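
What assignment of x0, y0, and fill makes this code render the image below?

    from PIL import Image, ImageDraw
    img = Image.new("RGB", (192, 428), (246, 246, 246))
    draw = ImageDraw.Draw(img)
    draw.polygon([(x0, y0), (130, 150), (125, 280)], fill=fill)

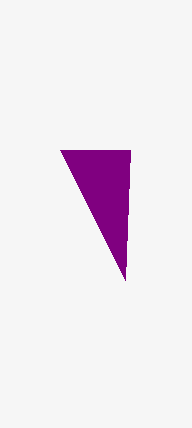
x0 = 60; y0 = 150; fill = 'purple'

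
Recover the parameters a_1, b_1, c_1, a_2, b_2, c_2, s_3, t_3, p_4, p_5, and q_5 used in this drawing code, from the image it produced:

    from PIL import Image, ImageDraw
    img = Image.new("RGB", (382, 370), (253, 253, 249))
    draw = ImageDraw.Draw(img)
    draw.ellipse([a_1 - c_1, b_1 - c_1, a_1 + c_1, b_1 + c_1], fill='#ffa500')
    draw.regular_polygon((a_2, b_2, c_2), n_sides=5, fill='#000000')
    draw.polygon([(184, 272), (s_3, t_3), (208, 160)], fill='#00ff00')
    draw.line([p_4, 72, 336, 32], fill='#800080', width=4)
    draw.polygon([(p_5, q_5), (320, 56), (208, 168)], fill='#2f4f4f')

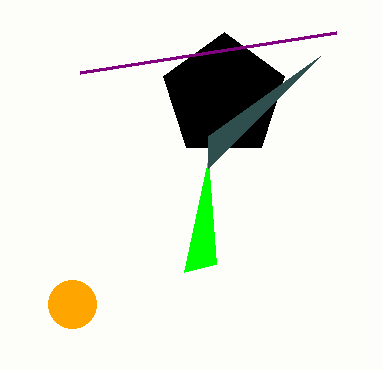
a_1 = 72; b_1 = 304; c_1 = 24; a_2 = 224; b_2 = 96; c_2 = 64; s_3 = 216; t_3 = 264; p_4 = 80; p_5 = 208; q_5 = 136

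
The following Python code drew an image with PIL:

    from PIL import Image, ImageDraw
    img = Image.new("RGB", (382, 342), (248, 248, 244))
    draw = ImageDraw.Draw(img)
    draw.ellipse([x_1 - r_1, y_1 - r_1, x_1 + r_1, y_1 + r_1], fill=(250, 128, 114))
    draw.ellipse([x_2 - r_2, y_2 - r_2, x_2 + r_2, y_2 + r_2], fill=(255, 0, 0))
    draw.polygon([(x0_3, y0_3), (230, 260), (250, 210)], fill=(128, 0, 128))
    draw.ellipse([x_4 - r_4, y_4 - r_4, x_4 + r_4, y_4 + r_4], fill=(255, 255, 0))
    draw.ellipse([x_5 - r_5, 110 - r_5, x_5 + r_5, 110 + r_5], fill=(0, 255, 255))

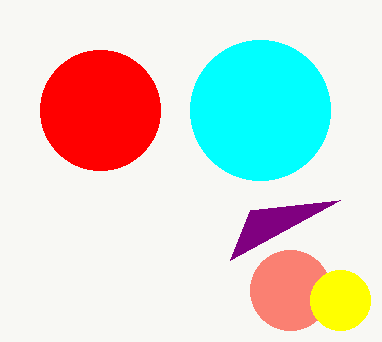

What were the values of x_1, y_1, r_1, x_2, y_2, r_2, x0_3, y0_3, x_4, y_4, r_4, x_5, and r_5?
x_1 = 290; y_1 = 290; r_1 = 40; x_2 = 100; y_2 = 110; r_2 = 60; x0_3 = 340; y0_3 = 200; x_4 = 340; y_4 = 300; r_4 = 30; x_5 = 260; r_5 = 70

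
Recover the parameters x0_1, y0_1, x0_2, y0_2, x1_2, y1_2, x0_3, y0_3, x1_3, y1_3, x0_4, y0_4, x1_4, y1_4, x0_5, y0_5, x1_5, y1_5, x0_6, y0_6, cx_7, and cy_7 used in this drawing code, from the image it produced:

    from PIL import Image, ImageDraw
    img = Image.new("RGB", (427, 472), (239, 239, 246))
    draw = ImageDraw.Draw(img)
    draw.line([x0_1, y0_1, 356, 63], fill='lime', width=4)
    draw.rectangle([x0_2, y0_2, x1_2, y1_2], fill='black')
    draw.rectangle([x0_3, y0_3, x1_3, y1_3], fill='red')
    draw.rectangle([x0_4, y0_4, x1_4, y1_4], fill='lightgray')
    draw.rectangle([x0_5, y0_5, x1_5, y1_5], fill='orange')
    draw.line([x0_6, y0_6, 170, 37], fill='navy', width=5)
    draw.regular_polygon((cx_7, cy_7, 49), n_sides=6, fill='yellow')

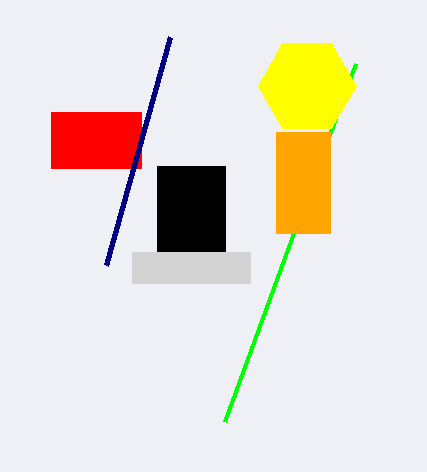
x0_1 = 225; y0_1 = 421; x0_2 = 157; y0_2 = 166; x1_2 = 225; y1_2 = 252; x0_3 = 51; y0_3 = 112; x1_3 = 141; y1_3 = 168; x0_4 = 132; y0_4 = 252; x1_4 = 250; y1_4 = 283; x0_5 = 276; y0_5 = 132; x1_5 = 330; y1_5 = 233; x0_6 = 106; y0_6 = 265; cx_7 = 307; cy_7 = 86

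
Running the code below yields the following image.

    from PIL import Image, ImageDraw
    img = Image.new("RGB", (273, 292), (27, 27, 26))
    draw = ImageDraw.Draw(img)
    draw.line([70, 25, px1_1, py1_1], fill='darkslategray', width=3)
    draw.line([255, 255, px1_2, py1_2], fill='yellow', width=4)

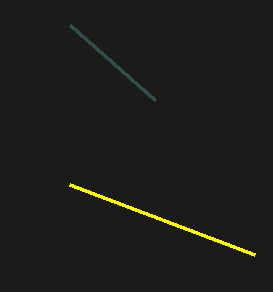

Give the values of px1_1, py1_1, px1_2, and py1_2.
px1_1 = 155, py1_1 = 100, px1_2 = 70, py1_2 = 185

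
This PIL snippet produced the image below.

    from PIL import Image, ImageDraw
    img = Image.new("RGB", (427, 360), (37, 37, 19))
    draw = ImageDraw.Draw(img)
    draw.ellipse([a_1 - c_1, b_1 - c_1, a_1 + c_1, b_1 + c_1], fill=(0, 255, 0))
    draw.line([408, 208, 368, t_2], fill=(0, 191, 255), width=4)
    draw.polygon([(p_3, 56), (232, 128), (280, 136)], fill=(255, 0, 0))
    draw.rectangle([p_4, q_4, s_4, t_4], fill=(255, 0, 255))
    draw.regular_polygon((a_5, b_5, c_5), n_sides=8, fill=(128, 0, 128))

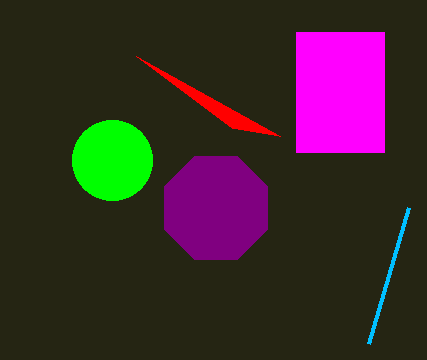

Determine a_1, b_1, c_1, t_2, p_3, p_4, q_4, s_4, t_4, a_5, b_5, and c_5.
a_1 = 112; b_1 = 160; c_1 = 40; t_2 = 344; p_3 = 136; p_4 = 296; q_4 = 32; s_4 = 384; t_4 = 152; a_5 = 216; b_5 = 208; c_5 = 56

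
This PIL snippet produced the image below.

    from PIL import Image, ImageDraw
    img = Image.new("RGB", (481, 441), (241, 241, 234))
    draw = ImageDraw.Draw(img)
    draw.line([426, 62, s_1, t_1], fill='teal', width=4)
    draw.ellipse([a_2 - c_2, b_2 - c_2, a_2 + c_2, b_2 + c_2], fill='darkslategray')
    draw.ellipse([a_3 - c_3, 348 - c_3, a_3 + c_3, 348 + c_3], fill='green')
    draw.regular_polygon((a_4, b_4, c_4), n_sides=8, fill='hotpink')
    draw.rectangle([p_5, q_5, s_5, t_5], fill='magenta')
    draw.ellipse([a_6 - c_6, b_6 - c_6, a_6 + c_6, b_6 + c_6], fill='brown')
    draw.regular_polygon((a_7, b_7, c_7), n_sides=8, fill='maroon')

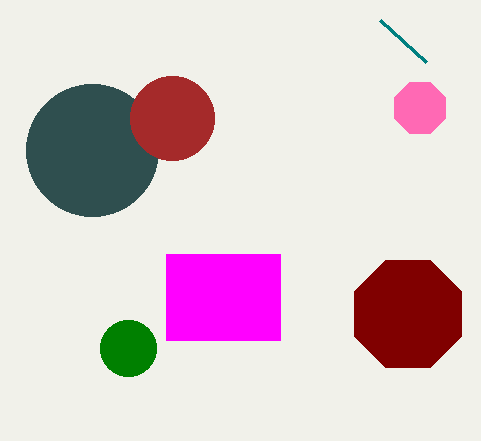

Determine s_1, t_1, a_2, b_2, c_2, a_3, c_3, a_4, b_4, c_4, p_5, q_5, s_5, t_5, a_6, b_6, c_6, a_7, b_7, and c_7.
s_1 = 380
t_1 = 20
a_2 = 92
b_2 = 150
c_2 = 66
a_3 = 128
c_3 = 28
a_4 = 420
b_4 = 108
c_4 = 28
p_5 = 166
q_5 = 254
s_5 = 280
t_5 = 340
a_6 = 172
b_6 = 118
c_6 = 42
a_7 = 408
b_7 = 314
c_7 = 58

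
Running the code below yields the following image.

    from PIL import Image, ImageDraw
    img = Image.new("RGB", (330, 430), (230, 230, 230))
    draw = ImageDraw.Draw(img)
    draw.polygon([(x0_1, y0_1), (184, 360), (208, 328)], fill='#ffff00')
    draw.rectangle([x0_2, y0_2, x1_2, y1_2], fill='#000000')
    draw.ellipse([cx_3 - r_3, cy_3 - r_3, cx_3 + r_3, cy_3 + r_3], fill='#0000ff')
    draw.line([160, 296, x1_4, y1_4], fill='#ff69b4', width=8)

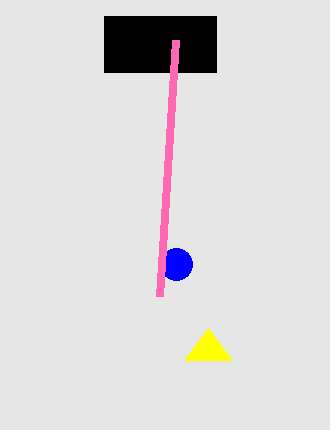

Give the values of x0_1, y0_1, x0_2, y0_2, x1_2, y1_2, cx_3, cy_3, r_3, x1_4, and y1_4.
x0_1 = 232; y0_1 = 360; x0_2 = 104; y0_2 = 16; x1_2 = 216; y1_2 = 72; cx_3 = 176; cy_3 = 264; r_3 = 16; x1_4 = 176; y1_4 = 40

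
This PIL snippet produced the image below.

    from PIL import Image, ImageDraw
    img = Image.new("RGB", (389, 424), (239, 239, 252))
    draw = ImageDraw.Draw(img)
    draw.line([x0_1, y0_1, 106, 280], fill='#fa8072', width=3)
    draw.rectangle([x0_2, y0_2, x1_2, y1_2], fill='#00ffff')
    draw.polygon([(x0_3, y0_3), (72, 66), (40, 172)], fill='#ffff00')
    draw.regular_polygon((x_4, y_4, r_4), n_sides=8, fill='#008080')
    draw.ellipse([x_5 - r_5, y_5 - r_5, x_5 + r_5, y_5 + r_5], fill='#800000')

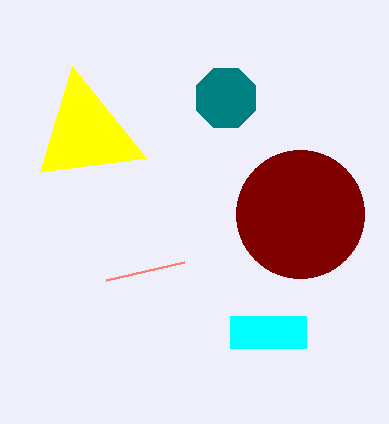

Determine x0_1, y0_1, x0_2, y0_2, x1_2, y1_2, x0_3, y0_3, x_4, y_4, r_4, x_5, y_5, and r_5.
x0_1 = 184; y0_1 = 262; x0_2 = 230; y0_2 = 316; x1_2 = 306; y1_2 = 348; x0_3 = 146; y0_3 = 158; x_4 = 226; y_4 = 98; r_4 = 32; x_5 = 300; y_5 = 214; r_5 = 64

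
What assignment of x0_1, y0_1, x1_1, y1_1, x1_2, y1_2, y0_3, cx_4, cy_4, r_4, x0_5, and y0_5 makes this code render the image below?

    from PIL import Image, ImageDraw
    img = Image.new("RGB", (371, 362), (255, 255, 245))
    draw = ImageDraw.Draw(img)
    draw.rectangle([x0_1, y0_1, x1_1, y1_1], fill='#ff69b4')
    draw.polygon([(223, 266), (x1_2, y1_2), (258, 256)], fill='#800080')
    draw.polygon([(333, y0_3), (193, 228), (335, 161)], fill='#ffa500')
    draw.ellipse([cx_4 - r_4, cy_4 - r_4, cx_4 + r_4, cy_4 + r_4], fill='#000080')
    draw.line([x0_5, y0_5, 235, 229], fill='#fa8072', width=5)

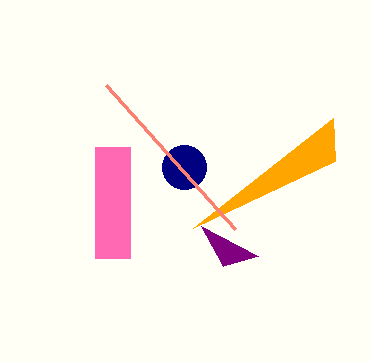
x0_1 = 95
y0_1 = 147
x1_1 = 130
y1_1 = 258
x1_2 = 201
y1_2 = 226
y0_3 = 118
cx_4 = 184
cy_4 = 167
r_4 = 22
x0_5 = 106
y0_5 = 85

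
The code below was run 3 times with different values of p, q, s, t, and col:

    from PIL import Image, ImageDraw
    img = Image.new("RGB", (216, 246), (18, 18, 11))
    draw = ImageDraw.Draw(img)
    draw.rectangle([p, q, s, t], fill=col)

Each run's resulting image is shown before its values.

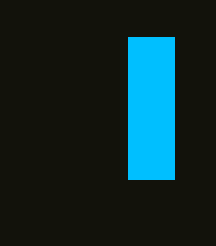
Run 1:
p = 128
q = 37
s = 174
t = 179
col = 'deepskyblue'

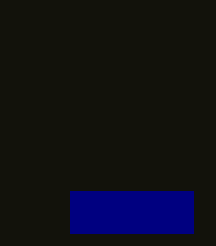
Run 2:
p = 70, q = 191, s = 193, t = 233, col = 'navy'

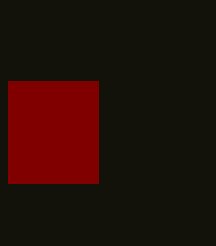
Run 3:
p = 8; q = 81; s = 98; t = 183; col = 'maroon'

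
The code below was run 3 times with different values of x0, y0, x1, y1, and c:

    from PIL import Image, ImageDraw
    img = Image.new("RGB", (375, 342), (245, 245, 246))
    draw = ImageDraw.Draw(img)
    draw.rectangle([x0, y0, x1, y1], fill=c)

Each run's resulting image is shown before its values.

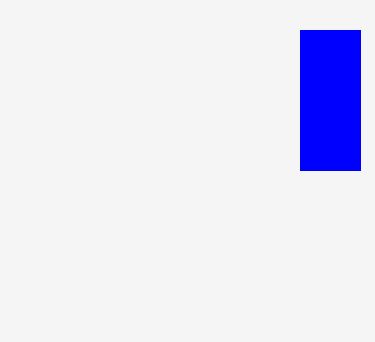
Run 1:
x0 = 300
y0 = 30
x1 = 360
y1 = 170
c = 'blue'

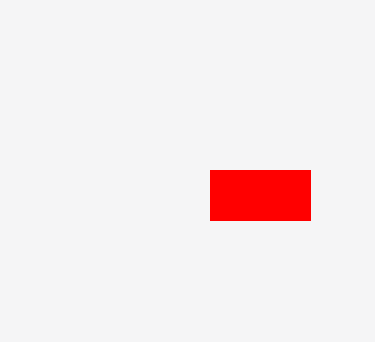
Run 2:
x0 = 210, y0 = 170, x1 = 310, y1 = 220, c = 'red'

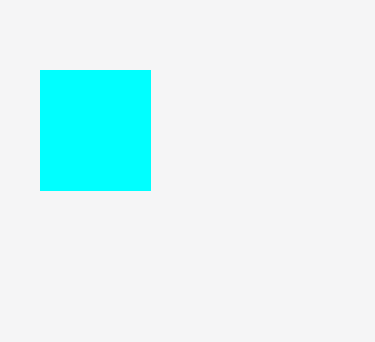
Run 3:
x0 = 40, y0 = 70, x1 = 150, y1 = 190, c = 'cyan'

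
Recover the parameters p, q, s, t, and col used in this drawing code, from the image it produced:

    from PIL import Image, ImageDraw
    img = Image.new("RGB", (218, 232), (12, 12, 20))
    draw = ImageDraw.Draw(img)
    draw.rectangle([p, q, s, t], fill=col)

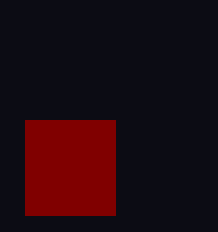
p = 25; q = 120; s = 115; t = 215; col = 'maroon'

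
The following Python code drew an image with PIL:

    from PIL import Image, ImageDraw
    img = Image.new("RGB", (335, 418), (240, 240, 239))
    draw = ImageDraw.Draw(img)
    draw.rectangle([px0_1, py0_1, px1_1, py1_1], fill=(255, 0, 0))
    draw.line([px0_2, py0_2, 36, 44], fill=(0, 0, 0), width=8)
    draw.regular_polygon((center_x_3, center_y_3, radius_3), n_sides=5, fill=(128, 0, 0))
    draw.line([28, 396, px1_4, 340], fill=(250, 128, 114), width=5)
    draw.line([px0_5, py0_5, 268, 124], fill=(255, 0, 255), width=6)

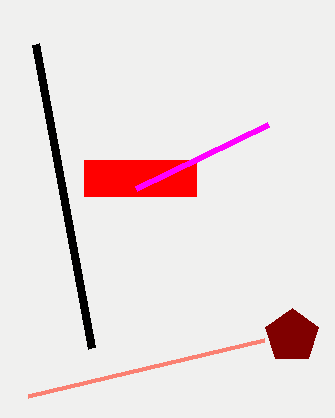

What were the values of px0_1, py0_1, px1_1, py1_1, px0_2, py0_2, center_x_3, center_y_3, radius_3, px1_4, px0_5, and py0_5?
px0_1 = 84, py0_1 = 160, px1_1 = 196, py1_1 = 196, px0_2 = 92, py0_2 = 348, center_x_3 = 292, center_y_3 = 336, radius_3 = 28, px1_4 = 264, px0_5 = 136, py0_5 = 188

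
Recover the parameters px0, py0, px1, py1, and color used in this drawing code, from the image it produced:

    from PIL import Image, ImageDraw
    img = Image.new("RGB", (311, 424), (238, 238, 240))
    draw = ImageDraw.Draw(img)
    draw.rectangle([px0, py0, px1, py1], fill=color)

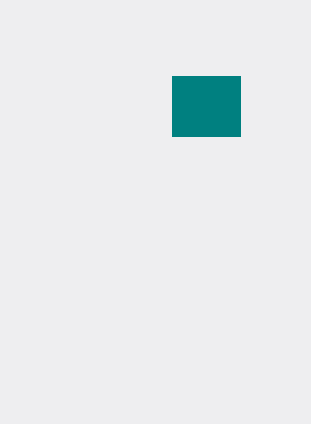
px0 = 172, py0 = 76, px1 = 240, py1 = 136, color = 'teal'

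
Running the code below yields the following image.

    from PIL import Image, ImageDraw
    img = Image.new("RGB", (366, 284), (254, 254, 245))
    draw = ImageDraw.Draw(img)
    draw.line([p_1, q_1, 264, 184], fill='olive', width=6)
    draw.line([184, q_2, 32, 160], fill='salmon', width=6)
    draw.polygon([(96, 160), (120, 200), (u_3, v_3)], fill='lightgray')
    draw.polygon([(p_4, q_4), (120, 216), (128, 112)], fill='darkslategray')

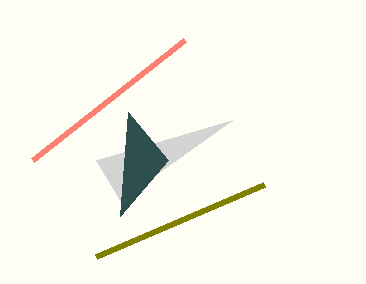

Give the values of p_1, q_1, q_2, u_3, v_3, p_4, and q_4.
p_1 = 96
q_1 = 256
q_2 = 40
u_3 = 232
v_3 = 120
p_4 = 168
q_4 = 160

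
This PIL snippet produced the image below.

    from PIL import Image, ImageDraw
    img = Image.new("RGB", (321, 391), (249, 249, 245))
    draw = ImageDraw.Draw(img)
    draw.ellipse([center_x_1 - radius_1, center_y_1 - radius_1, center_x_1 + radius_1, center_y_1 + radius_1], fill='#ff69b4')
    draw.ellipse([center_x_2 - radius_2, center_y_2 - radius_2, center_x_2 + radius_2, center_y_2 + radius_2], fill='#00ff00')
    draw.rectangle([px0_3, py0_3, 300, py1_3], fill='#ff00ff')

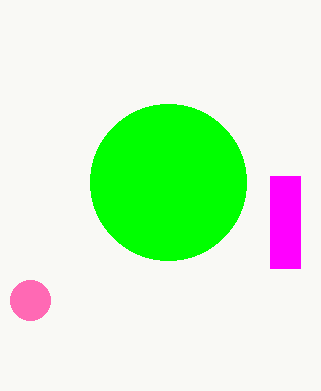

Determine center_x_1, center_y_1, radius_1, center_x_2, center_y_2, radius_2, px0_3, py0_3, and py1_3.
center_x_1 = 30
center_y_1 = 300
radius_1 = 20
center_x_2 = 168
center_y_2 = 182
radius_2 = 78
px0_3 = 270
py0_3 = 176
py1_3 = 268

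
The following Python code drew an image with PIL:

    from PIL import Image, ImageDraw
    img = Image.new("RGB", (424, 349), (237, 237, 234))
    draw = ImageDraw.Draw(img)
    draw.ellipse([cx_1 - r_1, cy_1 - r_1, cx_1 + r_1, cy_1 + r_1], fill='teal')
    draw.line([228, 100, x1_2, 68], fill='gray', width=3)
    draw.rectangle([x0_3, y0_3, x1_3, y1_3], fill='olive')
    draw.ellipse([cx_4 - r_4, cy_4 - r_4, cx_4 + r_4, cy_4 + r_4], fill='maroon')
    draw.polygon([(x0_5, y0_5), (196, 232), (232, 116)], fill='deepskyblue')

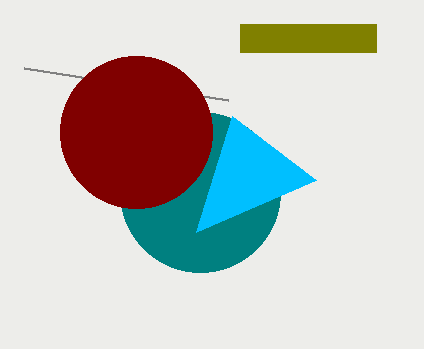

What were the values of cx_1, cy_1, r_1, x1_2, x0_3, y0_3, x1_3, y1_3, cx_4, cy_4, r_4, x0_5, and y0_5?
cx_1 = 200; cy_1 = 192; r_1 = 80; x1_2 = 24; x0_3 = 240; y0_3 = 24; x1_3 = 376; y1_3 = 52; cx_4 = 136; cy_4 = 132; r_4 = 76; x0_5 = 316; y0_5 = 180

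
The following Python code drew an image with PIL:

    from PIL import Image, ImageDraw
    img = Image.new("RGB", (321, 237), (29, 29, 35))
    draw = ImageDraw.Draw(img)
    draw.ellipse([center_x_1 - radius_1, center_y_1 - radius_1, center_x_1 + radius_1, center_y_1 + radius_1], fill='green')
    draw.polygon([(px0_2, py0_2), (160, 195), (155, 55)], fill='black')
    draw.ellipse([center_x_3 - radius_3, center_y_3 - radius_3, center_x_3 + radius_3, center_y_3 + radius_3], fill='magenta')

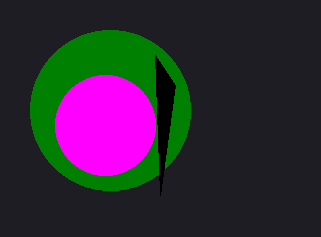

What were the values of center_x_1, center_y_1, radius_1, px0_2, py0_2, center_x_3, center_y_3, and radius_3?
center_x_1 = 110; center_y_1 = 110; radius_1 = 80; px0_2 = 175; py0_2 = 85; center_x_3 = 105; center_y_3 = 125; radius_3 = 50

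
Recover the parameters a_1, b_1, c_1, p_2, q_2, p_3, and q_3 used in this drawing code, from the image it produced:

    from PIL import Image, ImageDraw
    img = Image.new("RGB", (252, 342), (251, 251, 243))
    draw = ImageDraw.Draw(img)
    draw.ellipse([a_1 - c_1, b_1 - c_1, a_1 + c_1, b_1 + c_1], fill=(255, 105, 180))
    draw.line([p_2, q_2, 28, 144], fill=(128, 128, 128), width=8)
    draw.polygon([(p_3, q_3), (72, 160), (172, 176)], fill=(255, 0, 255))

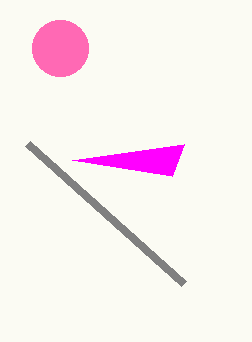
a_1 = 60; b_1 = 48; c_1 = 28; p_2 = 184; q_2 = 284; p_3 = 184; q_3 = 144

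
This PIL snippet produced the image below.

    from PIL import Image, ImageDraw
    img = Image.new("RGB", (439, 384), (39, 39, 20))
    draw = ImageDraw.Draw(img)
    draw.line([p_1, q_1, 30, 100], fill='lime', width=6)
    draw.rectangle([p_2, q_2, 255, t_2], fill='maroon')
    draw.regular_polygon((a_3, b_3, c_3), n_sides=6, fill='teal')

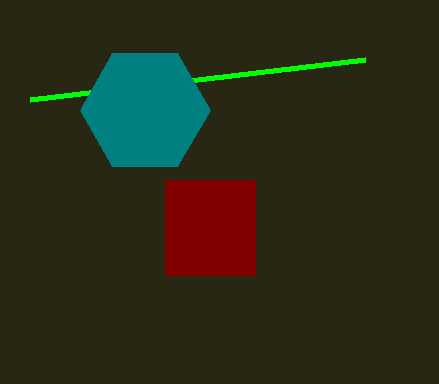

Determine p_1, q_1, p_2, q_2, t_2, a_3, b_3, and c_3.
p_1 = 365, q_1 = 60, p_2 = 165, q_2 = 180, t_2 = 275, a_3 = 145, b_3 = 110, c_3 = 65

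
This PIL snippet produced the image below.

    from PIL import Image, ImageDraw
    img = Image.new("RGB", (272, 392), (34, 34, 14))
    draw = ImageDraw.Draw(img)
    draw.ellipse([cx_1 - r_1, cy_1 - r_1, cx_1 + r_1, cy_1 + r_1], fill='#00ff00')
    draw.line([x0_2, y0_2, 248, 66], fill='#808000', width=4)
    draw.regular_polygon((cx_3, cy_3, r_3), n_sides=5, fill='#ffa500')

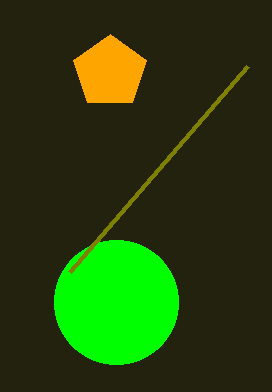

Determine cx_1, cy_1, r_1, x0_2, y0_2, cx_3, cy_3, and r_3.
cx_1 = 116
cy_1 = 302
r_1 = 62
x0_2 = 70
y0_2 = 272
cx_3 = 110
cy_3 = 72
r_3 = 38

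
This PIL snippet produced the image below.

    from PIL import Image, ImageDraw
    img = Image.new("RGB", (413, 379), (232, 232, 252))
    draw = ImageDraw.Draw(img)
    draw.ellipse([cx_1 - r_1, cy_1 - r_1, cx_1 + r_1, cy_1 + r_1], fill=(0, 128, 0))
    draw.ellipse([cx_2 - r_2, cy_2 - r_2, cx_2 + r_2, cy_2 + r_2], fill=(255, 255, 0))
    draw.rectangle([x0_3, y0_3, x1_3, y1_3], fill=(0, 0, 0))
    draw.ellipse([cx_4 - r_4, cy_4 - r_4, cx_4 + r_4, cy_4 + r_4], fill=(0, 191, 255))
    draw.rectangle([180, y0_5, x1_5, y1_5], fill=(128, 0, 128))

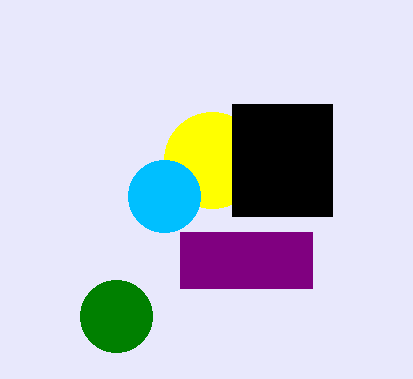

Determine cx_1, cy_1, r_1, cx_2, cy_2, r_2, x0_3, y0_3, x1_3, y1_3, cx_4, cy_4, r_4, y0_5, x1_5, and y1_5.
cx_1 = 116
cy_1 = 316
r_1 = 36
cx_2 = 212
cy_2 = 160
r_2 = 48
x0_3 = 232
y0_3 = 104
x1_3 = 332
y1_3 = 216
cx_4 = 164
cy_4 = 196
r_4 = 36
y0_5 = 232
x1_5 = 312
y1_5 = 288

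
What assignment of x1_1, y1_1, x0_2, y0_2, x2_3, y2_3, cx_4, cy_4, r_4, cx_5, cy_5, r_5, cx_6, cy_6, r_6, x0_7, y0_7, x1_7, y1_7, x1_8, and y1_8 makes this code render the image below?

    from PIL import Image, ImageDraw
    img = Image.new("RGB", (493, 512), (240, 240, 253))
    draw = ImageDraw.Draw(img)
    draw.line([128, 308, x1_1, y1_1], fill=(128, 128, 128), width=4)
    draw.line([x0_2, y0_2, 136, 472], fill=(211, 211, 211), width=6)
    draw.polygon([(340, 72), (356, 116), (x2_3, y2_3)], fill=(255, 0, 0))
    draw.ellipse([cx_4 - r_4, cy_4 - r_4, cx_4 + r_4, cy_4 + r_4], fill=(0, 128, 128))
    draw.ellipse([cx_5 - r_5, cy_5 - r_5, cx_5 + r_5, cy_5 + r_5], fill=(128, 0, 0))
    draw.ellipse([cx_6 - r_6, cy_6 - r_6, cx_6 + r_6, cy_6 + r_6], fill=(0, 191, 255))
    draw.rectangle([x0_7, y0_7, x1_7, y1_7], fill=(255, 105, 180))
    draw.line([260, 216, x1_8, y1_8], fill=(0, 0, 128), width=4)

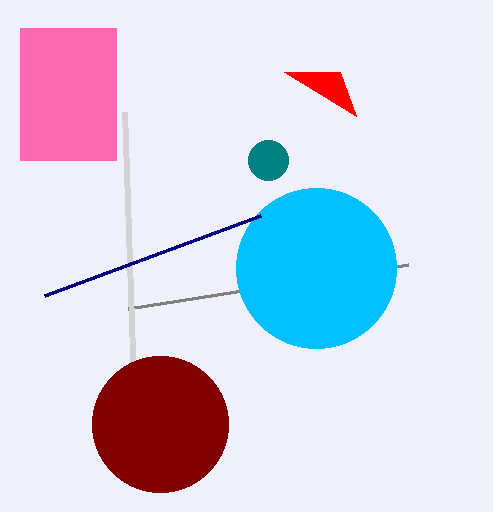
x1_1 = 408
y1_1 = 264
x0_2 = 124
y0_2 = 112
x2_3 = 284
y2_3 = 72
cx_4 = 268
cy_4 = 160
r_4 = 20
cx_5 = 160
cy_5 = 424
r_5 = 68
cx_6 = 316
cy_6 = 268
r_6 = 80
x0_7 = 20
y0_7 = 28
x1_7 = 116
y1_7 = 160
x1_8 = 44
y1_8 = 296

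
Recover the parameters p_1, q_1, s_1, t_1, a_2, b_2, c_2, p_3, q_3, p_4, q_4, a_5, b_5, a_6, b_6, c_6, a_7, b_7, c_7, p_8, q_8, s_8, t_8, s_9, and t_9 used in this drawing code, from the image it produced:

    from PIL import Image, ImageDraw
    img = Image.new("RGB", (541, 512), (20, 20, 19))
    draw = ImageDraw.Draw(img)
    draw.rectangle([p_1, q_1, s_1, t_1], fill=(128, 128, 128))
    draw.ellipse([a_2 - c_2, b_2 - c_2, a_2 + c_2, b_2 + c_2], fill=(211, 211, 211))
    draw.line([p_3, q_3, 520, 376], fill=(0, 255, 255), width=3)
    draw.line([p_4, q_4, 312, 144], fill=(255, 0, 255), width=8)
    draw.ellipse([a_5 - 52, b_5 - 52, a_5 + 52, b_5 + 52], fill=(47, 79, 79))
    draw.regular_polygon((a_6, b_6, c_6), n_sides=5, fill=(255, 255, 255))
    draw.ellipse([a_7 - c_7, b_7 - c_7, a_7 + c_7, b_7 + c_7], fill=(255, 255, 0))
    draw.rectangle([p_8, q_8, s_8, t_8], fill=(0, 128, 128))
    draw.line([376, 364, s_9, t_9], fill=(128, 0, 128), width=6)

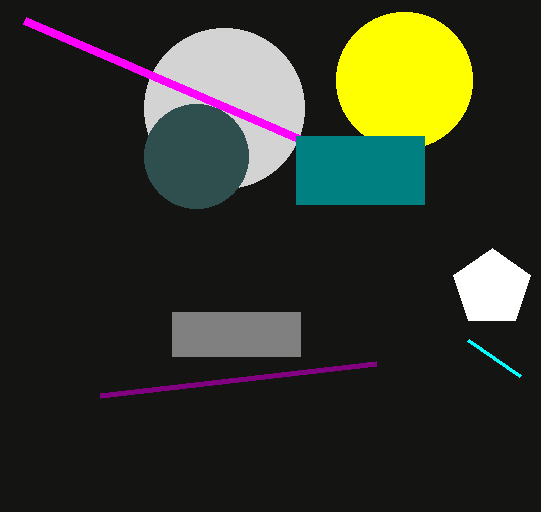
p_1 = 172, q_1 = 312, s_1 = 300, t_1 = 356, a_2 = 224, b_2 = 108, c_2 = 80, p_3 = 468, q_3 = 340, p_4 = 24, q_4 = 20, a_5 = 196, b_5 = 156, a_6 = 492, b_6 = 288, c_6 = 40, a_7 = 404, b_7 = 80, c_7 = 68, p_8 = 296, q_8 = 136, s_8 = 424, t_8 = 204, s_9 = 100, t_9 = 396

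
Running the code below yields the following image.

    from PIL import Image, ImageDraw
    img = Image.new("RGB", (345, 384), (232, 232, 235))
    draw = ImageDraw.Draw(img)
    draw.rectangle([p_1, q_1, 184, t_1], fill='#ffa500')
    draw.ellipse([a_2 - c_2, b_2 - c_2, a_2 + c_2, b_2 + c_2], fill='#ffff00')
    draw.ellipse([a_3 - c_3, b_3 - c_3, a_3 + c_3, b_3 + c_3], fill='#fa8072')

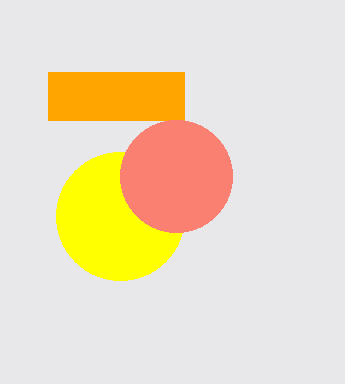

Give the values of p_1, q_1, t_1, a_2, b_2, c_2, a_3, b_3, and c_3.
p_1 = 48, q_1 = 72, t_1 = 120, a_2 = 120, b_2 = 216, c_2 = 64, a_3 = 176, b_3 = 176, c_3 = 56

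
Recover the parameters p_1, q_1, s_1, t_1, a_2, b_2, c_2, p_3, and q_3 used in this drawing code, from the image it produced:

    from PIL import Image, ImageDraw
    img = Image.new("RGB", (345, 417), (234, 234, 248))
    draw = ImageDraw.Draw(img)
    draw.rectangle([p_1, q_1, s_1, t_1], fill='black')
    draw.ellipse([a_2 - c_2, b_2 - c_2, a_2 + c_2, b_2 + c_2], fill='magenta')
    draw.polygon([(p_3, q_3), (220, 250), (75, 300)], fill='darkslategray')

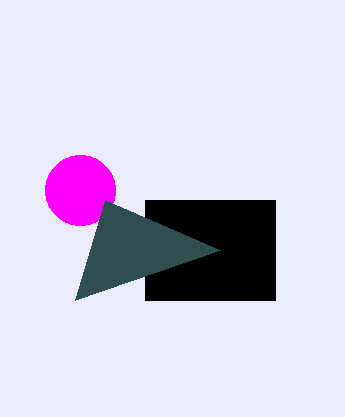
p_1 = 145; q_1 = 200; s_1 = 275; t_1 = 300; a_2 = 80; b_2 = 190; c_2 = 35; p_3 = 105; q_3 = 200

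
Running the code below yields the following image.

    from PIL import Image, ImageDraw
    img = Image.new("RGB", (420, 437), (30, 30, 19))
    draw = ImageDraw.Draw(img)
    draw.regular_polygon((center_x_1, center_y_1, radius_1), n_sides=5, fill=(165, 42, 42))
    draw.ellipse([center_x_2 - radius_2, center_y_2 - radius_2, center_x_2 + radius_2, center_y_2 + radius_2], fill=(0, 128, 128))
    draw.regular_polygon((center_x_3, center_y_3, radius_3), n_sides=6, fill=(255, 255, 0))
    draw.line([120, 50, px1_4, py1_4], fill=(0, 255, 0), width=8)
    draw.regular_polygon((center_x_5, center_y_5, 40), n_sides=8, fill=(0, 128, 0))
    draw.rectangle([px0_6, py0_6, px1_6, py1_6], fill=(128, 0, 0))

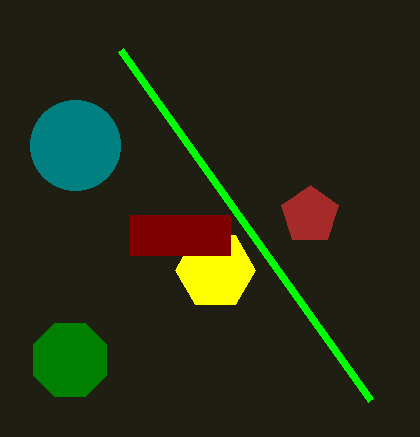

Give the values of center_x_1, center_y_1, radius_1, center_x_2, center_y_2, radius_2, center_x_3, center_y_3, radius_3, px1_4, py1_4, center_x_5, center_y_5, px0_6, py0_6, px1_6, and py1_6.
center_x_1 = 310
center_y_1 = 215
radius_1 = 30
center_x_2 = 75
center_y_2 = 145
radius_2 = 45
center_x_3 = 215
center_y_3 = 270
radius_3 = 40
px1_4 = 370
py1_4 = 400
center_x_5 = 70
center_y_5 = 360
px0_6 = 130
py0_6 = 215
px1_6 = 230
py1_6 = 255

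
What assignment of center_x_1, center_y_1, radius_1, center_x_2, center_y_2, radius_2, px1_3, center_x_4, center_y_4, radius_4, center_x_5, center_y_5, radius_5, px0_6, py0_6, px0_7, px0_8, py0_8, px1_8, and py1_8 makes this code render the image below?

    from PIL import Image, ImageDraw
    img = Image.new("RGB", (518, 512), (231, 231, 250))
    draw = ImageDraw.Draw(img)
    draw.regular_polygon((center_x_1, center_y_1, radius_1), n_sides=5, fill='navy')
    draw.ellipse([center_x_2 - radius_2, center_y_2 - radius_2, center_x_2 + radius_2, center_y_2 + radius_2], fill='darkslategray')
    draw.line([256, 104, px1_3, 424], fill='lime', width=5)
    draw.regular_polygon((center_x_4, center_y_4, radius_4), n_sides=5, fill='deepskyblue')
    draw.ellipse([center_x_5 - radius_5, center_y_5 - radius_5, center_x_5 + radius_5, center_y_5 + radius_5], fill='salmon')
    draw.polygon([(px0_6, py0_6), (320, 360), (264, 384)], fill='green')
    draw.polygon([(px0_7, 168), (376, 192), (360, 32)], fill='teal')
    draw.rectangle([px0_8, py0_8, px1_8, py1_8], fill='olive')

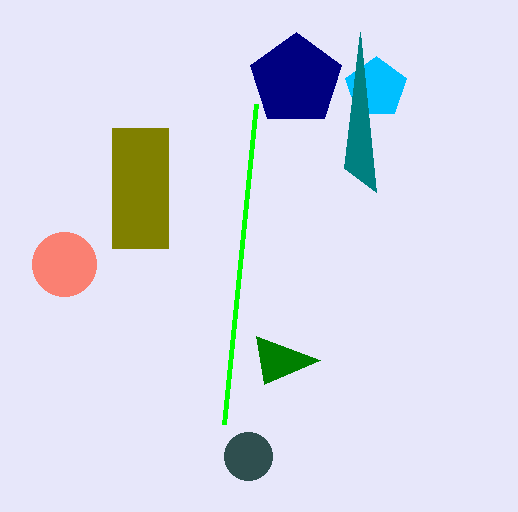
center_x_1 = 296
center_y_1 = 80
radius_1 = 48
center_x_2 = 248
center_y_2 = 456
radius_2 = 24
px1_3 = 224
center_x_4 = 376
center_y_4 = 88
radius_4 = 32
center_x_5 = 64
center_y_5 = 264
radius_5 = 32
px0_6 = 256
py0_6 = 336
px0_7 = 344
px0_8 = 112
py0_8 = 128
px1_8 = 168
py1_8 = 248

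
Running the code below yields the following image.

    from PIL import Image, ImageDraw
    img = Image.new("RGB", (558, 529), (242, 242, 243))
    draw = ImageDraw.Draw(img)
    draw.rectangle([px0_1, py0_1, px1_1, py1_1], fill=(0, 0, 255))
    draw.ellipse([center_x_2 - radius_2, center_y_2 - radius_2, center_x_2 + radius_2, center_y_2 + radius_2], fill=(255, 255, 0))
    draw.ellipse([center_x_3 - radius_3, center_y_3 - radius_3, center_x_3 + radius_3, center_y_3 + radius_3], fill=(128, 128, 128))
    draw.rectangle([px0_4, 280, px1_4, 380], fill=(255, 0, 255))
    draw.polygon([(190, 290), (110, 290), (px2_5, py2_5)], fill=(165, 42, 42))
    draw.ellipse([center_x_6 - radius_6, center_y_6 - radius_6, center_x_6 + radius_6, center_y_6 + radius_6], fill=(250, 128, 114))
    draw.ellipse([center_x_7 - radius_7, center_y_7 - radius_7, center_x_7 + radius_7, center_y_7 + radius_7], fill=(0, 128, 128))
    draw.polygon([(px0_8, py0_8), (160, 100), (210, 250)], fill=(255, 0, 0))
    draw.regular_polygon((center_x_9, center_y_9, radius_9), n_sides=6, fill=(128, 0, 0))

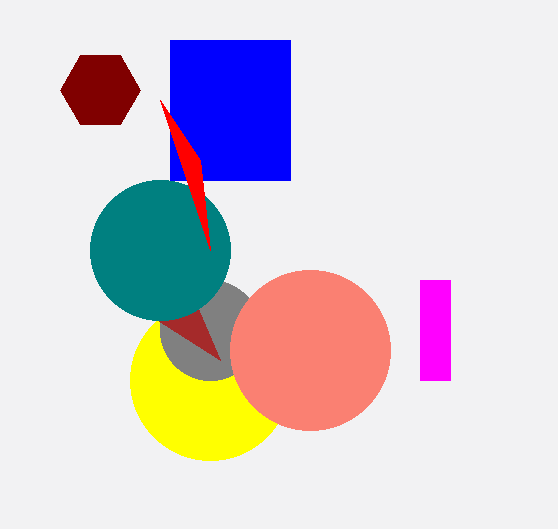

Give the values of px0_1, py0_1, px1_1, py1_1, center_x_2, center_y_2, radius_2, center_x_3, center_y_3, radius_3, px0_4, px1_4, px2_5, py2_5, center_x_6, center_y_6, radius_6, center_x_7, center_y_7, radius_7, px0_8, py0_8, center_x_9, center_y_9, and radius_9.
px0_1 = 170
py0_1 = 40
px1_1 = 290
py1_1 = 180
center_x_2 = 210
center_y_2 = 380
radius_2 = 80
center_x_3 = 210
center_y_3 = 330
radius_3 = 50
px0_4 = 420
px1_4 = 450
px2_5 = 220
py2_5 = 360
center_x_6 = 310
center_y_6 = 350
radius_6 = 80
center_x_7 = 160
center_y_7 = 250
radius_7 = 70
px0_8 = 200
py0_8 = 160
center_x_9 = 100
center_y_9 = 90
radius_9 = 40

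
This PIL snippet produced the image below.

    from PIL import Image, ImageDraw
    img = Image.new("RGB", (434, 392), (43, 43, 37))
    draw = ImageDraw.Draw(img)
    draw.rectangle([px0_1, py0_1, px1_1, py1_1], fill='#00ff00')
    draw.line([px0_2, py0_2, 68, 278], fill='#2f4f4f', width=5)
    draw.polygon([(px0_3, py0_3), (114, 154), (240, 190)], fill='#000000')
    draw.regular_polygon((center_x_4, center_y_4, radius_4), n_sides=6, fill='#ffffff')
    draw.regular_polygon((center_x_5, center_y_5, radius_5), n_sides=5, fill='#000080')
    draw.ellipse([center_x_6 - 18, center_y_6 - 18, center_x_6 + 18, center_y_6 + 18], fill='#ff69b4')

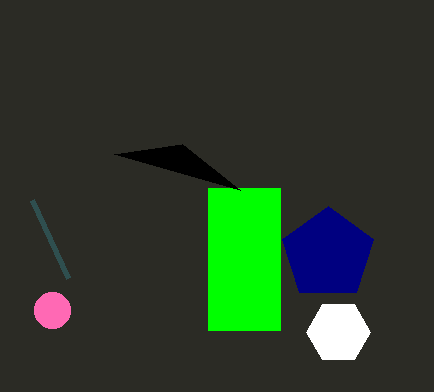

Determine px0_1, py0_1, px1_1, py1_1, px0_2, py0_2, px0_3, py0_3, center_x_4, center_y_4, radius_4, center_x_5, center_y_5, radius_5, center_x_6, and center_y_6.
px0_1 = 208; py0_1 = 188; px1_1 = 280; py1_1 = 330; px0_2 = 32; py0_2 = 200; px0_3 = 182; py0_3 = 144; center_x_4 = 338; center_y_4 = 332; radius_4 = 32; center_x_5 = 328; center_y_5 = 254; radius_5 = 48; center_x_6 = 52; center_y_6 = 310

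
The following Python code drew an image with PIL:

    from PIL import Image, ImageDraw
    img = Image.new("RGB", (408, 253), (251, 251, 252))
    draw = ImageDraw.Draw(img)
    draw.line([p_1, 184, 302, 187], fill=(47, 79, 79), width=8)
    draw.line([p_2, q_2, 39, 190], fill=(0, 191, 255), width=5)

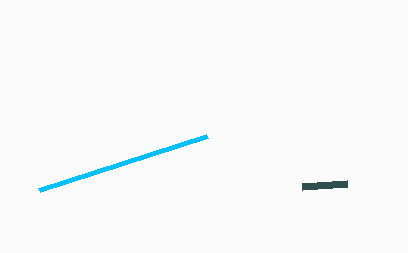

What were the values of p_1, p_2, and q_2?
p_1 = 347; p_2 = 207; q_2 = 136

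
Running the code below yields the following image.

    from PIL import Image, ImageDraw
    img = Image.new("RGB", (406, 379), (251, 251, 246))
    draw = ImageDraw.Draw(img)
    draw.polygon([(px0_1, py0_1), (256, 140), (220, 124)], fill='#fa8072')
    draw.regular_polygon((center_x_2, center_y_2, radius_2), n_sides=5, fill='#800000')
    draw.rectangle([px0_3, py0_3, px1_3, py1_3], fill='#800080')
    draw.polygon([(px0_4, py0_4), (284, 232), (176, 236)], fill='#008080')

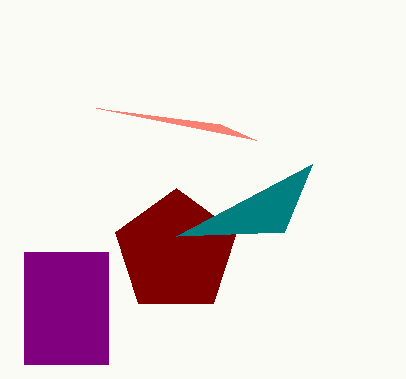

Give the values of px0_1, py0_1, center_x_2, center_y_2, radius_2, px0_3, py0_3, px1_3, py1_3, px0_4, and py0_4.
px0_1 = 96, py0_1 = 108, center_x_2 = 176, center_y_2 = 252, radius_2 = 64, px0_3 = 24, py0_3 = 252, px1_3 = 108, py1_3 = 364, px0_4 = 312, py0_4 = 164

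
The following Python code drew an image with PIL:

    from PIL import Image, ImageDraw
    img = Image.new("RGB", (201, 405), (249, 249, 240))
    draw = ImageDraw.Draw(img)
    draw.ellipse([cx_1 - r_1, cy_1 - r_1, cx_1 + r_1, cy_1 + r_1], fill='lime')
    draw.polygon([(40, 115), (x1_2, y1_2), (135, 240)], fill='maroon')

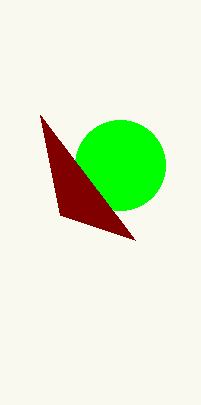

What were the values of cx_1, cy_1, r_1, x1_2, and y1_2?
cx_1 = 120; cy_1 = 165; r_1 = 45; x1_2 = 60; y1_2 = 215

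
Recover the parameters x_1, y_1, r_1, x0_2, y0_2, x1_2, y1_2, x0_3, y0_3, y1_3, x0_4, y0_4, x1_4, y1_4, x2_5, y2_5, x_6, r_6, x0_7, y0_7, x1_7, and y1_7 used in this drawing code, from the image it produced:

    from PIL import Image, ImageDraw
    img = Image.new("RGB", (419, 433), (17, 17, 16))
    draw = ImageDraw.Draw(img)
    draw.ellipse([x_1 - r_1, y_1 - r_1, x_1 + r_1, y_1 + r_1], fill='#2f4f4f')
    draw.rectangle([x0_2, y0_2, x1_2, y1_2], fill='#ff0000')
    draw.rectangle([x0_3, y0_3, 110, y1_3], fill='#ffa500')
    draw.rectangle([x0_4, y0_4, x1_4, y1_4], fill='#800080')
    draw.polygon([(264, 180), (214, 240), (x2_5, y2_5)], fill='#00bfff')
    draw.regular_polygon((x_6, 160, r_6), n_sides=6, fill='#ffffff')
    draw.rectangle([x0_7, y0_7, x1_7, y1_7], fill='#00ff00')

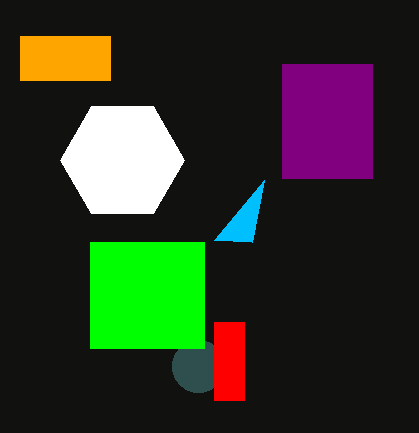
x_1 = 198
y_1 = 366
r_1 = 26
x0_2 = 214
y0_2 = 322
x1_2 = 244
y1_2 = 400
x0_3 = 20
y0_3 = 36
y1_3 = 80
x0_4 = 282
y0_4 = 64
x1_4 = 372
y1_4 = 178
x2_5 = 252
y2_5 = 242
x_6 = 122
r_6 = 62
x0_7 = 90
y0_7 = 242
x1_7 = 204
y1_7 = 348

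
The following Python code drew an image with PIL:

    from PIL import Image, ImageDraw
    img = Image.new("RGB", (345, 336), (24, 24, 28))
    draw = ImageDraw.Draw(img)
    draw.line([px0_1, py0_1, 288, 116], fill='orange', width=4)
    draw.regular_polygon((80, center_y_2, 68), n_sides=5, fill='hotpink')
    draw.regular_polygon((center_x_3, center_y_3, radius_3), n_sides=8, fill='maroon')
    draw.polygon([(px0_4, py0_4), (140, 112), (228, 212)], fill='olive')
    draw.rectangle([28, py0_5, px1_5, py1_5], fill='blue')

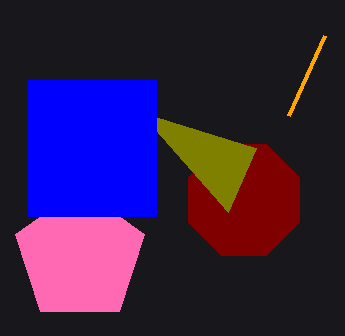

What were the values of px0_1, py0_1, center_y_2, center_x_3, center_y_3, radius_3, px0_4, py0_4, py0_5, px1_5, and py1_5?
px0_1 = 324
py0_1 = 36
center_y_2 = 256
center_x_3 = 244
center_y_3 = 200
radius_3 = 60
px0_4 = 256
py0_4 = 148
py0_5 = 80
px1_5 = 156
py1_5 = 216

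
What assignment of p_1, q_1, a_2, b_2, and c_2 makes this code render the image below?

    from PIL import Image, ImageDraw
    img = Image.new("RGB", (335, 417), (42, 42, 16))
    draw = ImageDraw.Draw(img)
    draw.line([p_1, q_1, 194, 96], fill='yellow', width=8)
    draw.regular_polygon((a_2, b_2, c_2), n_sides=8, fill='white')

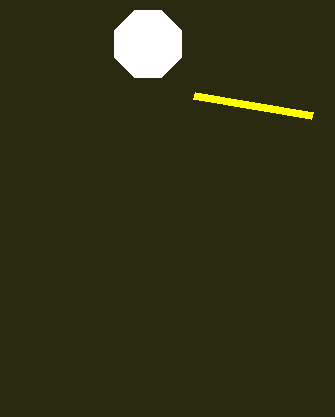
p_1 = 312
q_1 = 116
a_2 = 148
b_2 = 44
c_2 = 36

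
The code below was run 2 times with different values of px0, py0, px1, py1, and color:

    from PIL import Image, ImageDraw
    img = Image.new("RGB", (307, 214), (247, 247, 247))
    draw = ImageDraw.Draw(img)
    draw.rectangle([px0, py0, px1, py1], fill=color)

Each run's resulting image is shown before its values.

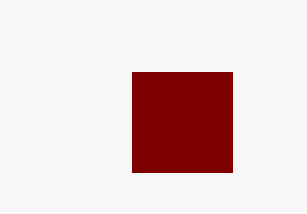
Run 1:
px0 = 132
py0 = 72
px1 = 232
py1 = 172
color = 'maroon'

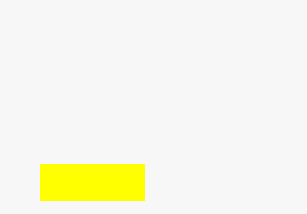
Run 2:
px0 = 40, py0 = 164, px1 = 144, py1 = 200, color = 'yellow'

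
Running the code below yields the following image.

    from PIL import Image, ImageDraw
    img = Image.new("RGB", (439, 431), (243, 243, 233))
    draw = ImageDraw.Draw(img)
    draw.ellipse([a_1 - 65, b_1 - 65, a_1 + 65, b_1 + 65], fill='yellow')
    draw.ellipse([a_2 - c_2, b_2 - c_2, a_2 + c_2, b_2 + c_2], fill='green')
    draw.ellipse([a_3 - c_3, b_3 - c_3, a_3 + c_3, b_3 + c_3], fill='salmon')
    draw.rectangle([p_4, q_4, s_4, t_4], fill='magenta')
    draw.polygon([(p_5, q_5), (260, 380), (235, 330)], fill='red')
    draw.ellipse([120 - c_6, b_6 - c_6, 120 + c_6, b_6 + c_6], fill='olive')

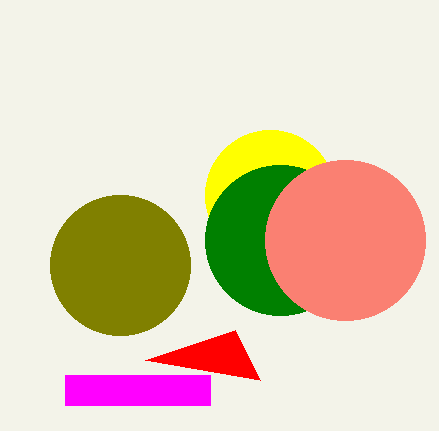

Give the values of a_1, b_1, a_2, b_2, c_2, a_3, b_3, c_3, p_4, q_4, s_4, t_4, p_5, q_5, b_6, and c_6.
a_1 = 270, b_1 = 195, a_2 = 280, b_2 = 240, c_2 = 75, a_3 = 345, b_3 = 240, c_3 = 80, p_4 = 65, q_4 = 375, s_4 = 210, t_4 = 405, p_5 = 145, q_5 = 360, b_6 = 265, c_6 = 70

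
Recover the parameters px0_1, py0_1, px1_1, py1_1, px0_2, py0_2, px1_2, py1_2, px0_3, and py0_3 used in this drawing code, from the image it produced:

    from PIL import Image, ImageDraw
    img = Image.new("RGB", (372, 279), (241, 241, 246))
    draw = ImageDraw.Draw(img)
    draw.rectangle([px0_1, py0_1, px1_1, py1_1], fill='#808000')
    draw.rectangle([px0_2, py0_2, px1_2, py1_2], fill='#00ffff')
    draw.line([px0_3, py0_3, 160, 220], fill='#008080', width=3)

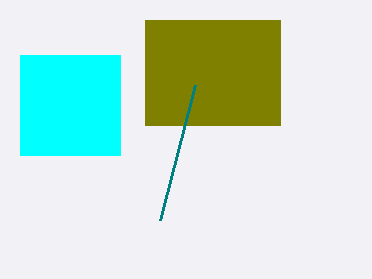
px0_1 = 145
py0_1 = 20
px1_1 = 280
py1_1 = 125
px0_2 = 20
py0_2 = 55
px1_2 = 120
py1_2 = 155
px0_3 = 195
py0_3 = 85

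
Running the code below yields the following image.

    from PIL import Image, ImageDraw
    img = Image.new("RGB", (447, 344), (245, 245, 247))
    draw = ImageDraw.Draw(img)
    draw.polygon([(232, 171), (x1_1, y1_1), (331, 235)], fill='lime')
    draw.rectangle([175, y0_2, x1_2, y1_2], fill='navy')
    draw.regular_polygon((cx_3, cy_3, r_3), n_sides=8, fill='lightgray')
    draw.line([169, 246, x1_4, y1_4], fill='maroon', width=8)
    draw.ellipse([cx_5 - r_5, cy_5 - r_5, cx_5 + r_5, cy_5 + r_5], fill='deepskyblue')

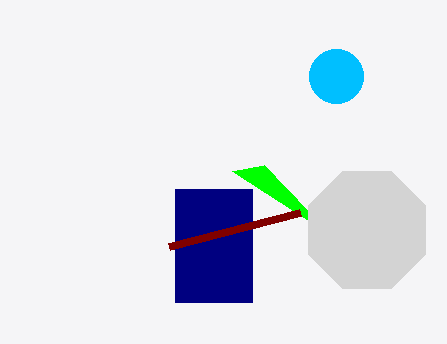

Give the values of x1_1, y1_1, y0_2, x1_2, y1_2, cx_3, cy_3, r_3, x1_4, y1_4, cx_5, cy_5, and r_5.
x1_1 = 264
y1_1 = 165
y0_2 = 189
x1_2 = 252
y1_2 = 302
cx_3 = 367
cy_3 = 230
r_3 = 63
x1_4 = 300
y1_4 = 212
cx_5 = 336
cy_5 = 76
r_5 = 27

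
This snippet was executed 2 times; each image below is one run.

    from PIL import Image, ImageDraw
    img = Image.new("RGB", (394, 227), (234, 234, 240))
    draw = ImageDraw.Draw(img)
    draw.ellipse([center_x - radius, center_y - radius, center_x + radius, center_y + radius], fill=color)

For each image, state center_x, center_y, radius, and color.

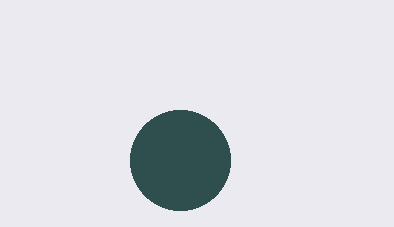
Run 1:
center_x = 180, center_y = 160, radius = 50, color = 'darkslategray'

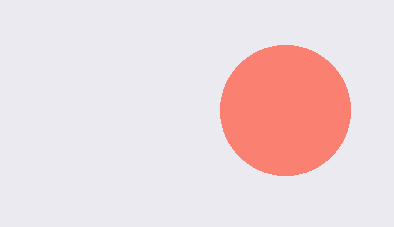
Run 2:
center_x = 285, center_y = 110, radius = 65, color = 'salmon'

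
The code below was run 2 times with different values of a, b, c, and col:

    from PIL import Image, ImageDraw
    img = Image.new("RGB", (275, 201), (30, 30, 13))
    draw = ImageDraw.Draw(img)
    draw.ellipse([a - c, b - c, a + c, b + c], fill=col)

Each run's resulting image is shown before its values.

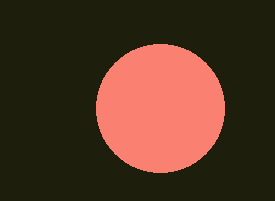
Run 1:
a = 160, b = 108, c = 64, col = 'salmon'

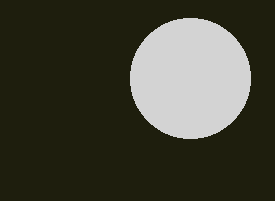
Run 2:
a = 190
b = 78
c = 60
col = 'lightgray'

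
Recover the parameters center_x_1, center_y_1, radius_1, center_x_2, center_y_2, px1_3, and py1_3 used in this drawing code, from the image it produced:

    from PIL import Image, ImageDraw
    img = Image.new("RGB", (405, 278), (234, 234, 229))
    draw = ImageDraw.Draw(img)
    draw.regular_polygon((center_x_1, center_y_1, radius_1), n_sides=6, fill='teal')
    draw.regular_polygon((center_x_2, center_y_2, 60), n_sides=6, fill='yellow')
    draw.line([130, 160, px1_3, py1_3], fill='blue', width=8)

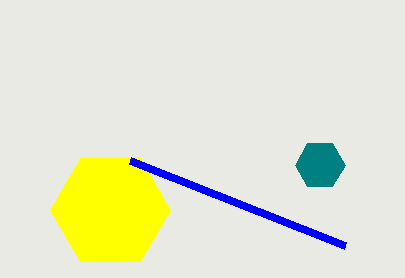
center_x_1 = 320; center_y_1 = 165; radius_1 = 25; center_x_2 = 110; center_y_2 = 210; px1_3 = 345; py1_3 = 245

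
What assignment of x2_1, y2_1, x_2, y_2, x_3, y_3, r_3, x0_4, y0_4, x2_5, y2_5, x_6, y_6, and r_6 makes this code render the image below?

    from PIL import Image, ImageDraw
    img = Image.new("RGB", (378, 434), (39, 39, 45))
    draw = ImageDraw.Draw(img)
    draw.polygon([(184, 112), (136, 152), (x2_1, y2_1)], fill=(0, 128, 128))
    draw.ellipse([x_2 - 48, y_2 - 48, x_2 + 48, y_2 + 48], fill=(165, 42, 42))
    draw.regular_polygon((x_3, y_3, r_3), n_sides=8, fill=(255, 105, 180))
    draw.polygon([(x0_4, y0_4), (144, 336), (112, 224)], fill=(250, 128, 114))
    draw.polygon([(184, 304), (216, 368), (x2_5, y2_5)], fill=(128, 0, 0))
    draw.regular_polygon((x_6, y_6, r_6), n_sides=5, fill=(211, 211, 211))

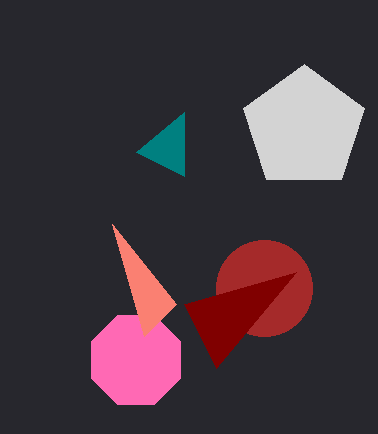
x2_1 = 184; y2_1 = 176; x_2 = 264; y_2 = 288; x_3 = 136; y_3 = 360; r_3 = 48; x0_4 = 176; y0_4 = 304; x2_5 = 296; y2_5 = 272; x_6 = 304; y_6 = 128; r_6 = 64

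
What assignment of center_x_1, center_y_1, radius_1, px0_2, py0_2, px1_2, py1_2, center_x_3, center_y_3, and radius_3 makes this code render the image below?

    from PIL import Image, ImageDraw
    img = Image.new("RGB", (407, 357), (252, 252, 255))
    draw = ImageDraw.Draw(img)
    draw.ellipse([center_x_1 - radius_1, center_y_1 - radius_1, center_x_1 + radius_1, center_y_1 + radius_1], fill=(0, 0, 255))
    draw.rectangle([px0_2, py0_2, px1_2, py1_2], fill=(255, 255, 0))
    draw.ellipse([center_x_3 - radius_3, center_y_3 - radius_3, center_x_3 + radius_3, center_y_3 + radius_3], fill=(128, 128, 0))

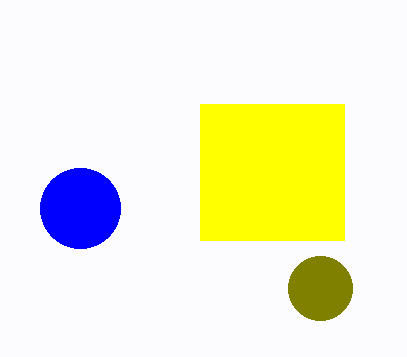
center_x_1 = 80; center_y_1 = 208; radius_1 = 40; px0_2 = 200; py0_2 = 104; px1_2 = 344; py1_2 = 240; center_x_3 = 320; center_y_3 = 288; radius_3 = 32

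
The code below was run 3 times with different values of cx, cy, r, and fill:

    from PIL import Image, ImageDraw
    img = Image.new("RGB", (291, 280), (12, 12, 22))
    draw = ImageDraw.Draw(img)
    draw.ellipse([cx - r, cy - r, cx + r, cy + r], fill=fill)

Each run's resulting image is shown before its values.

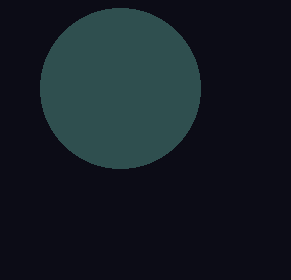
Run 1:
cx = 120
cy = 88
r = 80
fill = 'darkslategray'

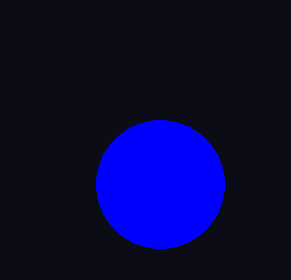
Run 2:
cx = 160; cy = 184; r = 64; fill = 'blue'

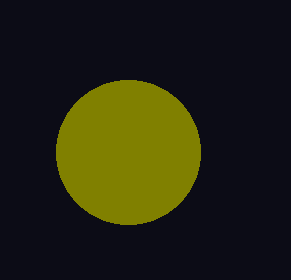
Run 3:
cx = 128; cy = 152; r = 72; fill = 'olive'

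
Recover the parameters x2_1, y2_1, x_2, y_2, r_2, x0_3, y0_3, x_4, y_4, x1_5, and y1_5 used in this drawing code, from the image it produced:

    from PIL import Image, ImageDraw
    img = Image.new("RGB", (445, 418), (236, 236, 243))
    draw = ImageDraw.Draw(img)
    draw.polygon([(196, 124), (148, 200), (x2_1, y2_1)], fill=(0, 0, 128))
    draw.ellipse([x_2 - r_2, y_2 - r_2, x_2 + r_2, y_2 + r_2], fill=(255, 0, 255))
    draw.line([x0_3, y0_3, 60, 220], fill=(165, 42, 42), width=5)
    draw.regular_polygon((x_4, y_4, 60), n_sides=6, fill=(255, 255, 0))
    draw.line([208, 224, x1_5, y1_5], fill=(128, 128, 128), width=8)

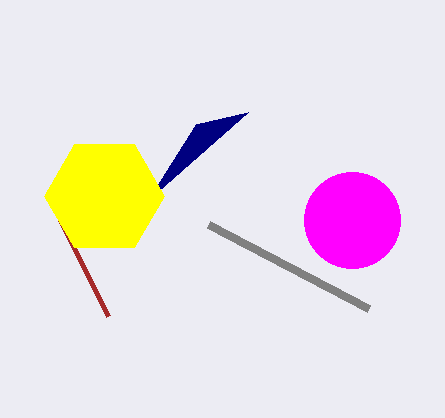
x2_1 = 248, y2_1 = 112, x_2 = 352, y_2 = 220, r_2 = 48, x0_3 = 108, y0_3 = 316, x_4 = 104, y_4 = 196, x1_5 = 368, y1_5 = 308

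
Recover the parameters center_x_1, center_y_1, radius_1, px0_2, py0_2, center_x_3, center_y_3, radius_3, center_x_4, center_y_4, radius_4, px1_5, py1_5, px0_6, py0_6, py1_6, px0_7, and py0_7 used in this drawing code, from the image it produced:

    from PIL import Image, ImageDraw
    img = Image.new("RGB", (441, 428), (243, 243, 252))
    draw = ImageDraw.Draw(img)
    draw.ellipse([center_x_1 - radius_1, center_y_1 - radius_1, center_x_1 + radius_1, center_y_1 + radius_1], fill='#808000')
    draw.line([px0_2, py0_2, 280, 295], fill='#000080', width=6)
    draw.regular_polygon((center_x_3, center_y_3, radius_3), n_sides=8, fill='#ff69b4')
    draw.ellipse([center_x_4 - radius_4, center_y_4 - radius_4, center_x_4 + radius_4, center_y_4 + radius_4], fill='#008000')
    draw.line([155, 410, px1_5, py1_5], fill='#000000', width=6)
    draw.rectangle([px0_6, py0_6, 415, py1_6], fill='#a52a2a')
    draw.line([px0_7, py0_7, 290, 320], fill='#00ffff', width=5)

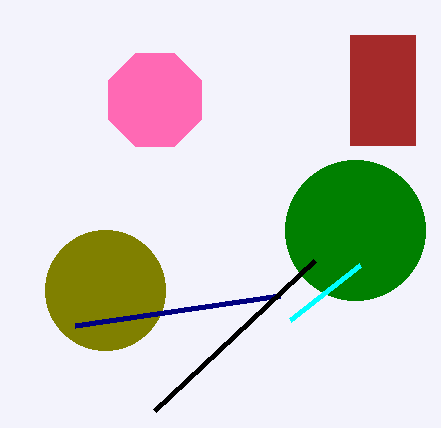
center_x_1 = 105, center_y_1 = 290, radius_1 = 60, px0_2 = 75, py0_2 = 325, center_x_3 = 155, center_y_3 = 100, radius_3 = 50, center_x_4 = 355, center_y_4 = 230, radius_4 = 70, px1_5 = 315, py1_5 = 260, px0_6 = 350, py0_6 = 35, py1_6 = 145, px0_7 = 360, py0_7 = 265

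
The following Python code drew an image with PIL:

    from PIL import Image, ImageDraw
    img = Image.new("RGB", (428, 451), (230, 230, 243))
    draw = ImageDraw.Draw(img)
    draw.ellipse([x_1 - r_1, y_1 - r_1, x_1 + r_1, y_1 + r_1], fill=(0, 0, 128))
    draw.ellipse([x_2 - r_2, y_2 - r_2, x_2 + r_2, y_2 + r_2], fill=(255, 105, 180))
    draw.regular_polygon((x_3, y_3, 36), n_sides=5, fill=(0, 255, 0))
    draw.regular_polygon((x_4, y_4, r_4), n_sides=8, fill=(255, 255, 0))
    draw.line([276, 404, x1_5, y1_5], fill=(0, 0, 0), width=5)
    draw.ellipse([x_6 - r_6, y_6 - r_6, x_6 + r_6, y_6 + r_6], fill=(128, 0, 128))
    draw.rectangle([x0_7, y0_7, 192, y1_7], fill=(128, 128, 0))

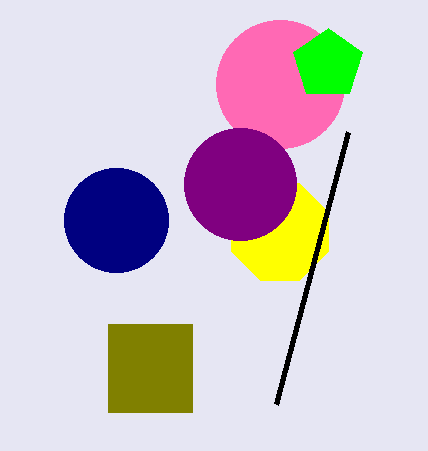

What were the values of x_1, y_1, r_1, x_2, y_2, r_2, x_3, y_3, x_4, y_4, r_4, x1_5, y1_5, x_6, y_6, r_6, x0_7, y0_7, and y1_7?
x_1 = 116
y_1 = 220
r_1 = 52
x_2 = 280
y_2 = 84
r_2 = 64
x_3 = 328
y_3 = 64
x_4 = 280
y_4 = 232
r_4 = 52
x1_5 = 348
y1_5 = 132
x_6 = 240
y_6 = 184
r_6 = 56
x0_7 = 108
y0_7 = 324
y1_7 = 412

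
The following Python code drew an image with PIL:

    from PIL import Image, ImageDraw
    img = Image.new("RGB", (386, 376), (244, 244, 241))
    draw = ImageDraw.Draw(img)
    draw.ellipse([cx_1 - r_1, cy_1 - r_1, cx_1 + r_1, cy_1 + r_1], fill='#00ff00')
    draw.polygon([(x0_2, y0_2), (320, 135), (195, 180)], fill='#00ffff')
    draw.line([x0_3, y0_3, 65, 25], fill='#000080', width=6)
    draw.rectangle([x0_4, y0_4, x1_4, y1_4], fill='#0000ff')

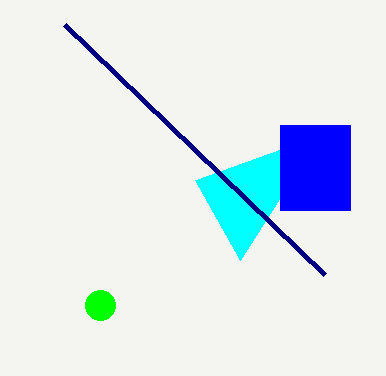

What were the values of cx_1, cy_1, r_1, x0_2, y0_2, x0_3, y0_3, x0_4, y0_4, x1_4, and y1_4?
cx_1 = 100; cy_1 = 305; r_1 = 15; x0_2 = 240; y0_2 = 260; x0_3 = 325; y0_3 = 275; x0_4 = 280; y0_4 = 125; x1_4 = 350; y1_4 = 210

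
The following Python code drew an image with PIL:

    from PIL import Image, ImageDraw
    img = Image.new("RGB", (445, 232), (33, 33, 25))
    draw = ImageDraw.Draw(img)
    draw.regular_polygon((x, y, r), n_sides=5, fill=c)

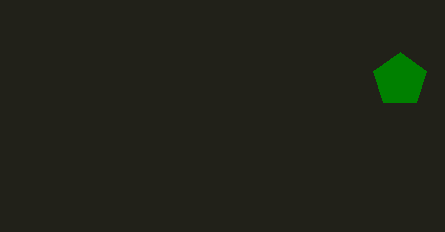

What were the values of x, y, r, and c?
x = 400
y = 80
r = 28
c = 'green'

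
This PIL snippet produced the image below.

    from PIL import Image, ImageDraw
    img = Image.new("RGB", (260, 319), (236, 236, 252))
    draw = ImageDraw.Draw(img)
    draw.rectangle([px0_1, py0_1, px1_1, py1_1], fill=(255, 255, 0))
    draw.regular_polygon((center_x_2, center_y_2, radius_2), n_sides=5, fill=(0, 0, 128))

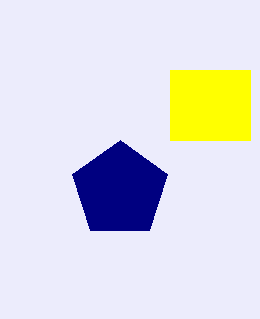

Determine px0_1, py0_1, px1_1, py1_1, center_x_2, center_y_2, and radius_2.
px0_1 = 170; py0_1 = 70; px1_1 = 250; py1_1 = 140; center_x_2 = 120; center_y_2 = 190; radius_2 = 50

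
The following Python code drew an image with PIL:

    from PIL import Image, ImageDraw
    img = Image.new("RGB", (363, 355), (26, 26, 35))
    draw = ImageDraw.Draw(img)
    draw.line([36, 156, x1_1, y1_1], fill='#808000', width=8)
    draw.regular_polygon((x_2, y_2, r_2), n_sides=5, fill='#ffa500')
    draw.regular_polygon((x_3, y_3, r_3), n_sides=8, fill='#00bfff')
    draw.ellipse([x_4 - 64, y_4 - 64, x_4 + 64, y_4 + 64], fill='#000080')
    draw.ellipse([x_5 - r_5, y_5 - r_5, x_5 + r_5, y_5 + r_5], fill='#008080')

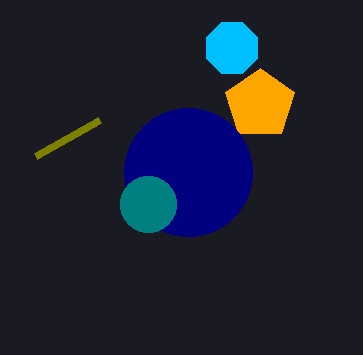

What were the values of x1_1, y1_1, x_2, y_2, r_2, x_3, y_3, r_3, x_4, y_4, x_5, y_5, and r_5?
x1_1 = 100
y1_1 = 120
x_2 = 260
y_2 = 104
r_2 = 36
x_3 = 232
y_3 = 48
r_3 = 28
x_4 = 188
y_4 = 172
x_5 = 148
y_5 = 204
r_5 = 28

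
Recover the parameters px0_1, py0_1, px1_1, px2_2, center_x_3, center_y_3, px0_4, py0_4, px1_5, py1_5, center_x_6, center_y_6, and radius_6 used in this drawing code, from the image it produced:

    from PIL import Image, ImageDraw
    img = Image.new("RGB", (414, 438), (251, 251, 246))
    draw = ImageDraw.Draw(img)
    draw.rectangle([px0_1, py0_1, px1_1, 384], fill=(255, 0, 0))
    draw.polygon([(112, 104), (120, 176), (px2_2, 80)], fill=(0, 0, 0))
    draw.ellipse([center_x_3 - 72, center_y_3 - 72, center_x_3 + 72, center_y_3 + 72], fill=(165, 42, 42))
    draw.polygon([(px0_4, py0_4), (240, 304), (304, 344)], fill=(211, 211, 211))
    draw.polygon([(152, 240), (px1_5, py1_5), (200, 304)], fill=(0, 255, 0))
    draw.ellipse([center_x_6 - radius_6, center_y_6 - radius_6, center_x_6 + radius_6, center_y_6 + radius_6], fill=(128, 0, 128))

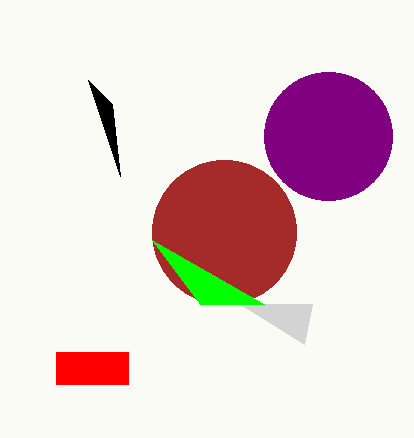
px0_1 = 56; py0_1 = 352; px1_1 = 128; px2_2 = 88; center_x_3 = 224; center_y_3 = 232; px0_4 = 312; py0_4 = 304; px1_5 = 264; py1_5 = 304; center_x_6 = 328; center_y_6 = 136; radius_6 = 64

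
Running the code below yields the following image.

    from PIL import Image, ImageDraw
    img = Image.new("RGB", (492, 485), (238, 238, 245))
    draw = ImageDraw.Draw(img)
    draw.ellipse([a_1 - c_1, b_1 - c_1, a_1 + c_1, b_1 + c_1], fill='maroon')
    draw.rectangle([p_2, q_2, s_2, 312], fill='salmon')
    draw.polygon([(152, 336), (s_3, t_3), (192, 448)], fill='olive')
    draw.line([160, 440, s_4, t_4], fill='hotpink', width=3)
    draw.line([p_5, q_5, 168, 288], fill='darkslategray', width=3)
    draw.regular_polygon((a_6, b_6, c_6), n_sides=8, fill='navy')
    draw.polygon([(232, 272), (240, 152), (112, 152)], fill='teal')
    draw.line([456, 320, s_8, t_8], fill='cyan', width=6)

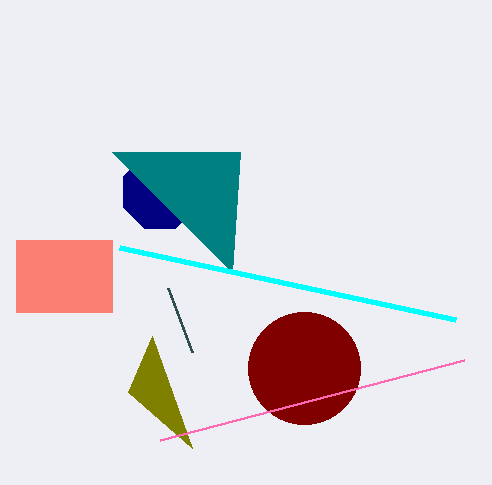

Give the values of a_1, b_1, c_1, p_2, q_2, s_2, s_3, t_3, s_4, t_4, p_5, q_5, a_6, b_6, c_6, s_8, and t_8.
a_1 = 304; b_1 = 368; c_1 = 56; p_2 = 16; q_2 = 240; s_2 = 112; s_3 = 128; t_3 = 392; s_4 = 464; t_4 = 360; p_5 = 192; q_5 = 352; a_6 = 160; b_6 = 192; c_6 = 40; s_8 = 120; t_8 = 248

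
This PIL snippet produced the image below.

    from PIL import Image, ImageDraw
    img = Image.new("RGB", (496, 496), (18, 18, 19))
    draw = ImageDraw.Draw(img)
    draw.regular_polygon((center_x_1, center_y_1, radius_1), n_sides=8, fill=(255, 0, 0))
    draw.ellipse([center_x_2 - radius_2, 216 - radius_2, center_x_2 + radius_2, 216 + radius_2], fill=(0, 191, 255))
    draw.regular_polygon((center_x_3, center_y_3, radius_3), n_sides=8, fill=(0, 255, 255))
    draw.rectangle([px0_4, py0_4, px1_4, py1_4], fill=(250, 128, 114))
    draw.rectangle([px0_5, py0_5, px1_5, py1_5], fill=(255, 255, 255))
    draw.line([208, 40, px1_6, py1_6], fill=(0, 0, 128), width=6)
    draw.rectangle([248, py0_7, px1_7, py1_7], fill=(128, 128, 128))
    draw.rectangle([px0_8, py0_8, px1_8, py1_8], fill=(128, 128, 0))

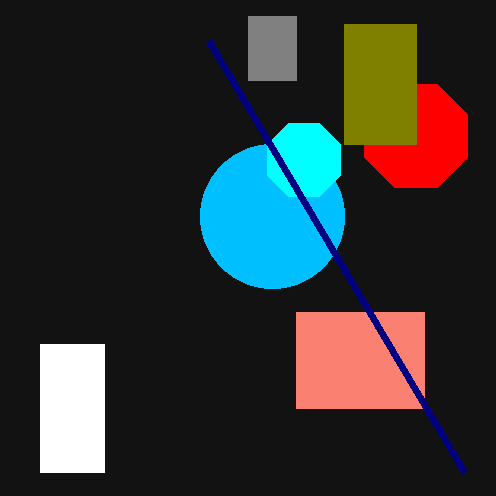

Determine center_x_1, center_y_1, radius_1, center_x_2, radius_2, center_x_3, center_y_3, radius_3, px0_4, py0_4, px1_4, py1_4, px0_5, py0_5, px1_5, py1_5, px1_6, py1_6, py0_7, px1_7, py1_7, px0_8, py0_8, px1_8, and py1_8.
center_x_1 = 416, center_y_1 = 136, radius_1 = 56, center_x_2 = 272, radius_2 = 72, center_x_3 = 304, center_y_3 = 160, radius_3 = 40, px0_4 = 296, py0_4 = 312, px1_4 = 424, py1_4 = 408, px0_5 = 40, py0_5 = 344, px1_5 = 104, py1_5 = 472, px1_6 = 464, py1_6 = 472, py0_7 = 16, px1_7 = 296, py1_7 = 80, px0_8 = 344, py0_8 = 24, px1_8 = 416, py1_8 = 144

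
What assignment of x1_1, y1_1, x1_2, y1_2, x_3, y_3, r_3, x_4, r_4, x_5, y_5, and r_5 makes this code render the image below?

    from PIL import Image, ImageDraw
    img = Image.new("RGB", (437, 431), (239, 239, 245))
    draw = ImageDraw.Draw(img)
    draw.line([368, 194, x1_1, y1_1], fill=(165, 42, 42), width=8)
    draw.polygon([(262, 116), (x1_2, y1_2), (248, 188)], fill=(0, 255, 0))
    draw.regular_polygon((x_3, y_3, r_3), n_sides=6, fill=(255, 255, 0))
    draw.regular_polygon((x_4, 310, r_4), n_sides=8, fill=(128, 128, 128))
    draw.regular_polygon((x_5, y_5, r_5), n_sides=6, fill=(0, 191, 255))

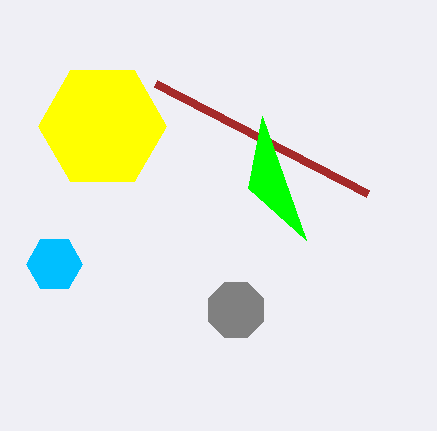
x1_1 = 156, y1_1 = 84, x1_2 = 306, y1_2 = 240, x_3 = 102, y_3 = 126, r_3 = 64, x_4 = 236, r_4 = 30, x_5 = 54, y_5 = 264, r_5 = 28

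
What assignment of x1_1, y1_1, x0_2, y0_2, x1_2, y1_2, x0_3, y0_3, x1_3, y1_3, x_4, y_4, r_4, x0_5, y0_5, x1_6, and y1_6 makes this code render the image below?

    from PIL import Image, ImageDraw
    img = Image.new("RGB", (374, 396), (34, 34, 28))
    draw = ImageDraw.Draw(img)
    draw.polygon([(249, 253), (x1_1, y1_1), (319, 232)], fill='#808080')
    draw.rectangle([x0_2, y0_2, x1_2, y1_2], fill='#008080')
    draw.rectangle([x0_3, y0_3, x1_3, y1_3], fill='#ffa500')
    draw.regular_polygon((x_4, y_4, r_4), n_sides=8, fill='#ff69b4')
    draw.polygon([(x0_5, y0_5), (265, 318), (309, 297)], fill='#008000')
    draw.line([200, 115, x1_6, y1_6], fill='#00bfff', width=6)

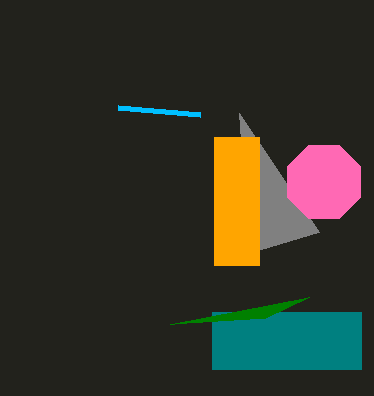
x1_1 = 239, y1_1 = 113, x0_2 = 212, y0_2 = 312, x1_2 = 361, y1_2 = 369, x0_3 = 214, y0_3 = 137, x1_3 = 259, y1_3 = 265, x_4 = 324, y_4 = 182, r_4 = 40, x0_5 = 170, y0_5 = 324, x1_6 = 118, y1_6 = 108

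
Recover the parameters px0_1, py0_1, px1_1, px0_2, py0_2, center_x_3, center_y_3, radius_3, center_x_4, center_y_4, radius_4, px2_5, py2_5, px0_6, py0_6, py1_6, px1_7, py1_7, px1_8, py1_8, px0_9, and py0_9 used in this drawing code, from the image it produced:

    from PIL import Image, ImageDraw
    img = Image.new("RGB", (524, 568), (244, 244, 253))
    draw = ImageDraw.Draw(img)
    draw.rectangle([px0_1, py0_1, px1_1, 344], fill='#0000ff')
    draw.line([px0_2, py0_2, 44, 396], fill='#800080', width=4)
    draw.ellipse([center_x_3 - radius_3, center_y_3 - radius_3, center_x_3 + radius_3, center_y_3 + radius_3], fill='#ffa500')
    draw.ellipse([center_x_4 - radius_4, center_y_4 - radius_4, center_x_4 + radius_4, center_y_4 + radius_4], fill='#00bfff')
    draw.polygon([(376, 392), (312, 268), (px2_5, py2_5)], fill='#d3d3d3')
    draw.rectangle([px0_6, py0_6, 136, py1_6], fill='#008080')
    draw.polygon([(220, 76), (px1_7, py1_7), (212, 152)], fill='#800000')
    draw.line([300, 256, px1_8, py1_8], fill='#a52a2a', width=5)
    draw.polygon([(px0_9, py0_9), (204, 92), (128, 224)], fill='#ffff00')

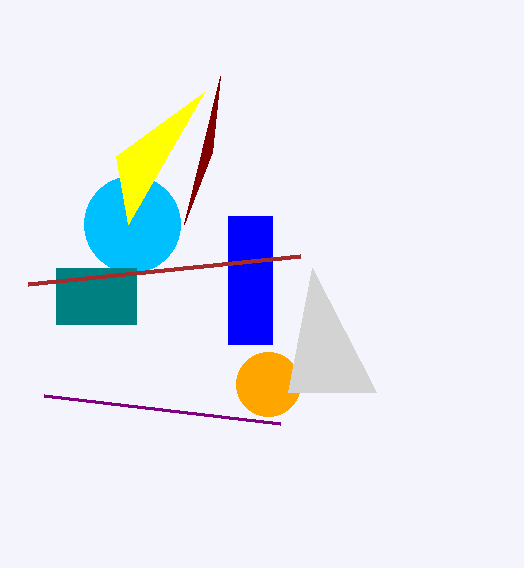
px0_1 = 228
py0_1 = 216
px1_1 = 272
px0_2 = 280
py0_2 = 424
center_x_3 = 268
center_y_3 = 384
radius_3 = 32
center_x_4 = 132
center_y_4 = 224
radius_4 = 48
px2_5 = 288
py2_5 = 392
px0_6 = 56
py0_6 = 268
py1_6 = 324
px1_7 = 184
py1_7 = 224
px1_8 = 28
py1_8 = 284
px0_9 = 116
py0_9 = 156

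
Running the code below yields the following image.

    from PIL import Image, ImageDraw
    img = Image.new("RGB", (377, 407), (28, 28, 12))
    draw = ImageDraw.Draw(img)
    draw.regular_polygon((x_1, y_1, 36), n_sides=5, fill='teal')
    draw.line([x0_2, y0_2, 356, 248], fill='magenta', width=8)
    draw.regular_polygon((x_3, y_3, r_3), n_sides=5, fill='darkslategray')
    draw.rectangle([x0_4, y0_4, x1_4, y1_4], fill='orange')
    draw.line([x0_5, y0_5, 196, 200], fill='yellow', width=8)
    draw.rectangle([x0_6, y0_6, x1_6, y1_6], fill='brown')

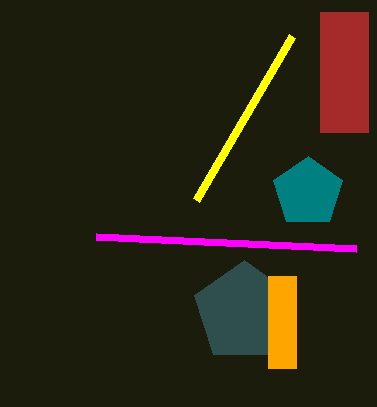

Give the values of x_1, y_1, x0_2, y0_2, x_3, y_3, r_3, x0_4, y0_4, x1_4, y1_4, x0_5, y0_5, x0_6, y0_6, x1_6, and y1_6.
x_1 = 308, y_1 = 192, x0_2 = 96, y0_2 = 236, x_3 = 244, y_3 = 312, r_3 = 52, x0_4 = 268, y0_4 = 276, x1_4 = 296, y1_4 = 368, x0_5 = 292, y0_5 = 36, x0_6 = 320, y0_6 = 12, x1_6 = 368, y1_6 = 132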